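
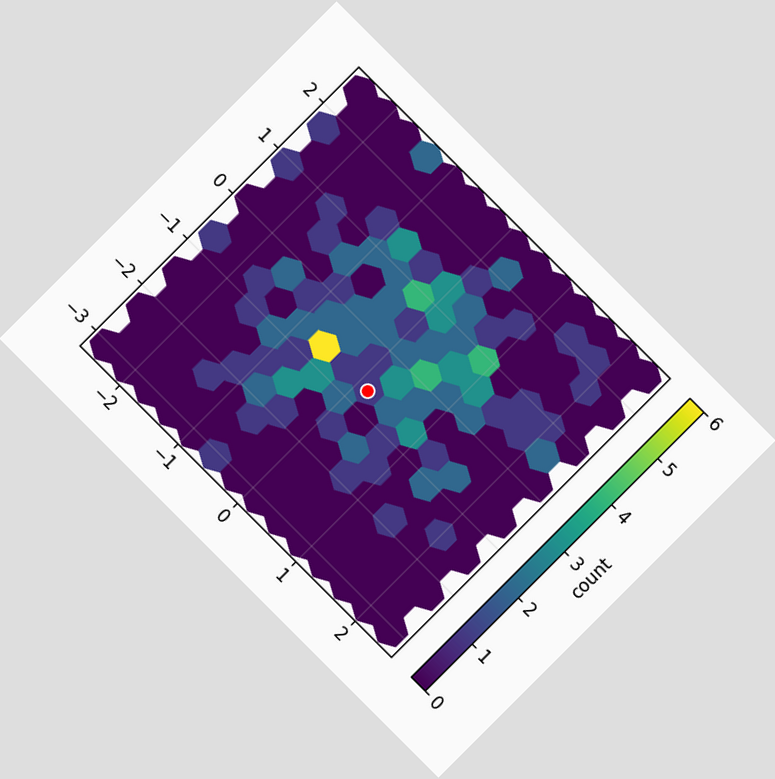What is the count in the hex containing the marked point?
The chart is tilted about 45° clockwise. The marked hex reads 1 on the colorbar.

1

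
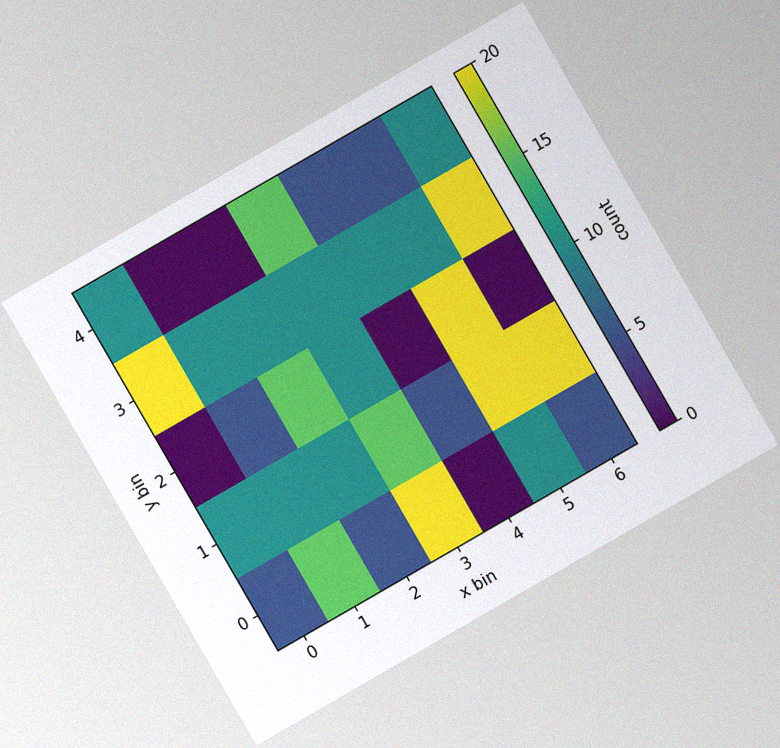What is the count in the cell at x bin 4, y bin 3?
The chart is tilted about 30° counter-clockwise, with some photo noise. Matching the cell (4, 3) against the colorbar gives 10.

10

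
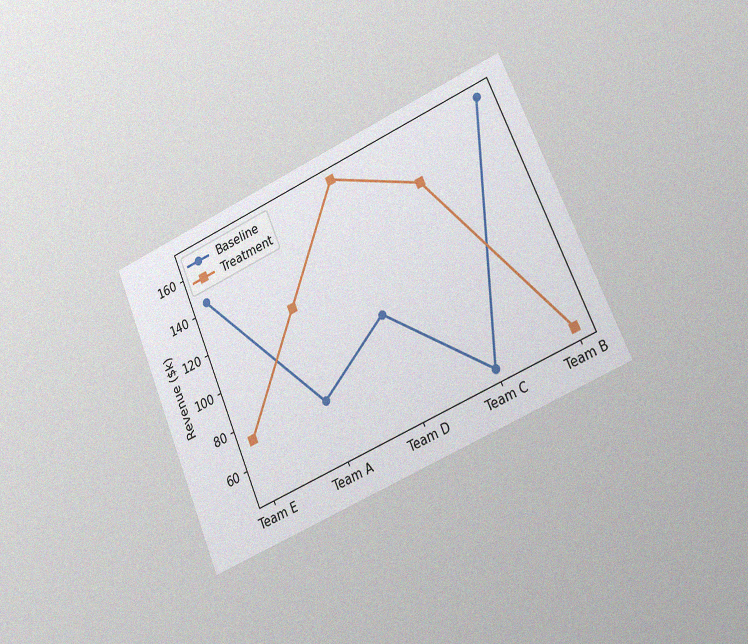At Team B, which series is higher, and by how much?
The chart is tilted about 24° counter-clockwise and viewed slightly from the right, with some photo noise. At Team B, Baseline sits above the other line by $120k.

Baseline, by $120k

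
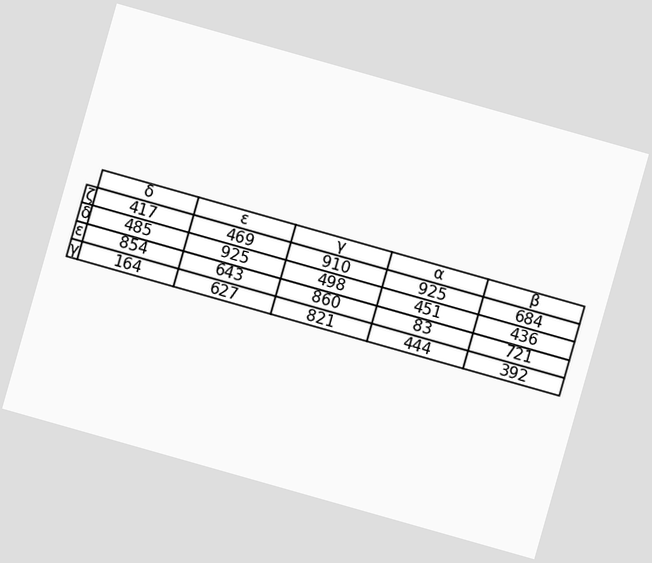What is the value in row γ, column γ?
The chart is tilted about 16° clockwise. The (γ, γ) cell reads 821.

821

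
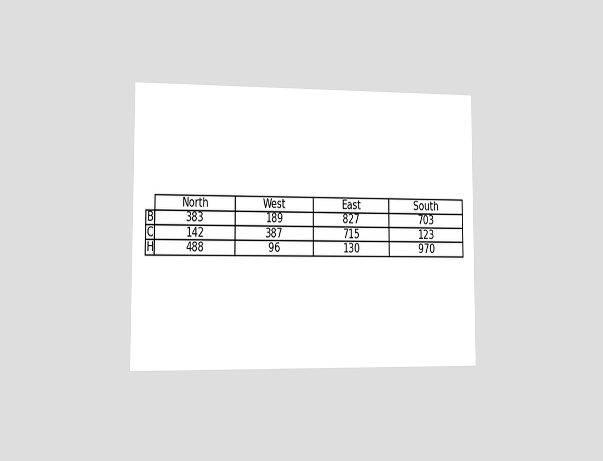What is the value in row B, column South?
703

The chart is viewed slightly from the left. The (B, South) cell reads 703.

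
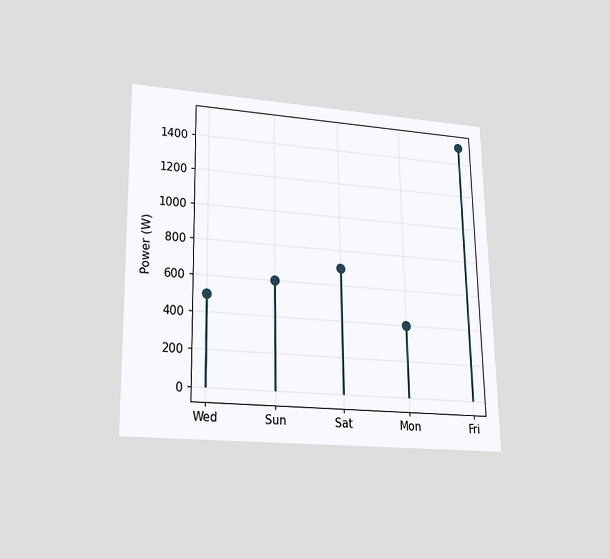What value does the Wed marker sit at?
The chart is viewed slightly from below. The Wed marker sits at 500W.

500W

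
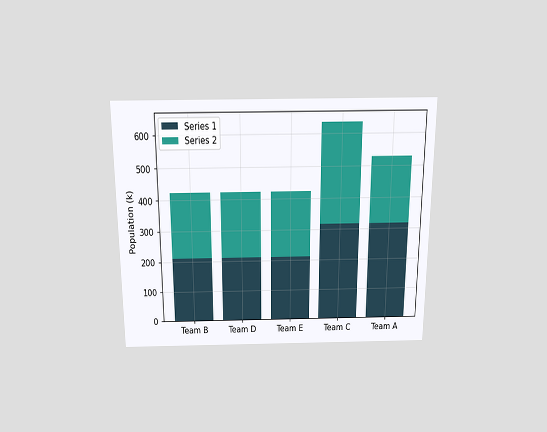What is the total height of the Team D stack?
424k

The chart is viewed slightly from above. The Team D stack's top reaches 424k on the y-axis.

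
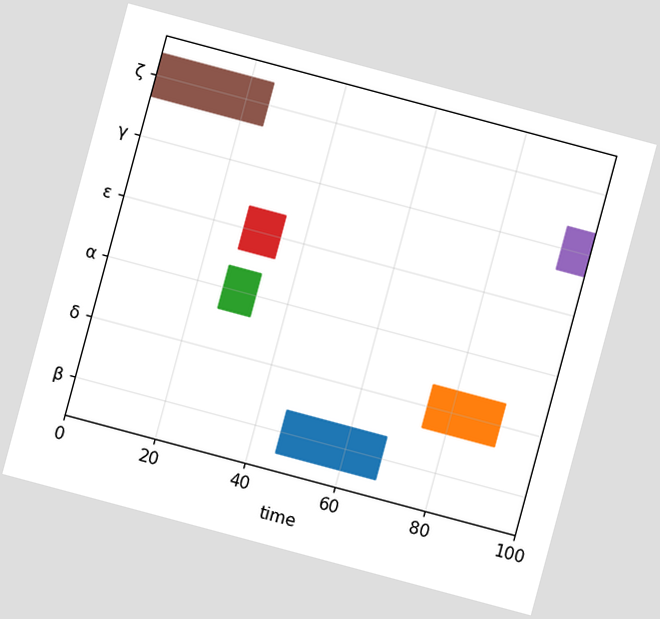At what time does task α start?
26

The chart is tilted about 15° clockwise. The α bar begins at t=26.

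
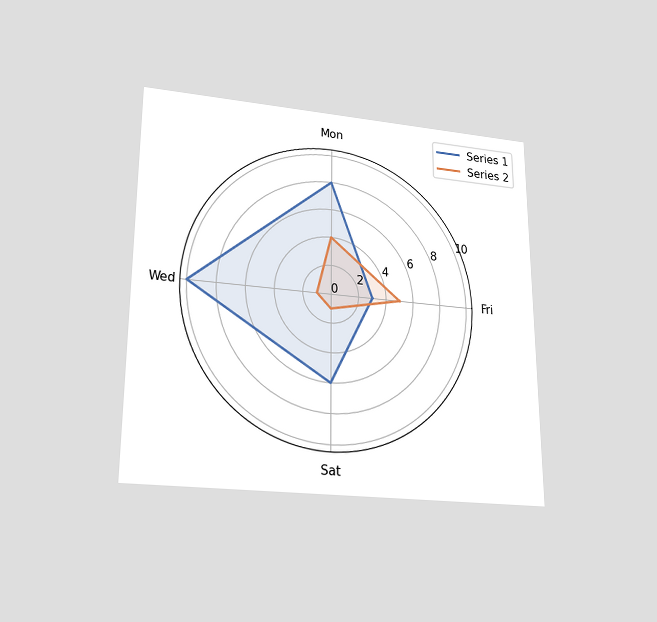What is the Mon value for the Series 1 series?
8

The chart is viewed slightly from below. On the Mon axis, Series 1 reaches 8.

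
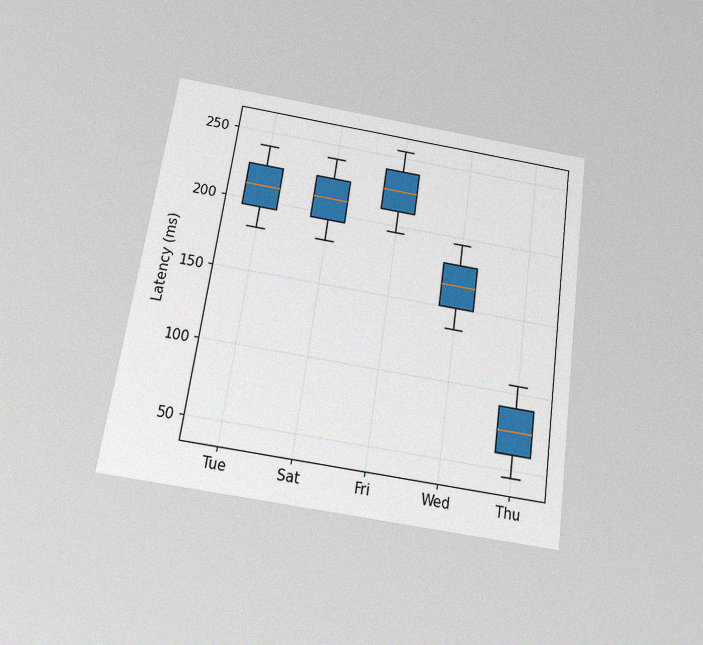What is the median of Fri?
225ms

The chart is tilted about 8° clockwise and viewed slightly from below, with some photo noise. The median line in the Fri box sits at 225ms.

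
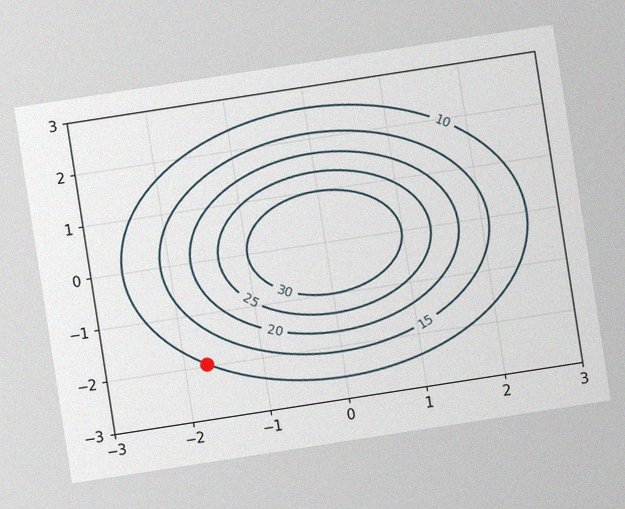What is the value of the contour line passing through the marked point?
The chart is tilted about 9° counter-clockwise, with some photo noise. The marked point sits on the contour labelled 10.

10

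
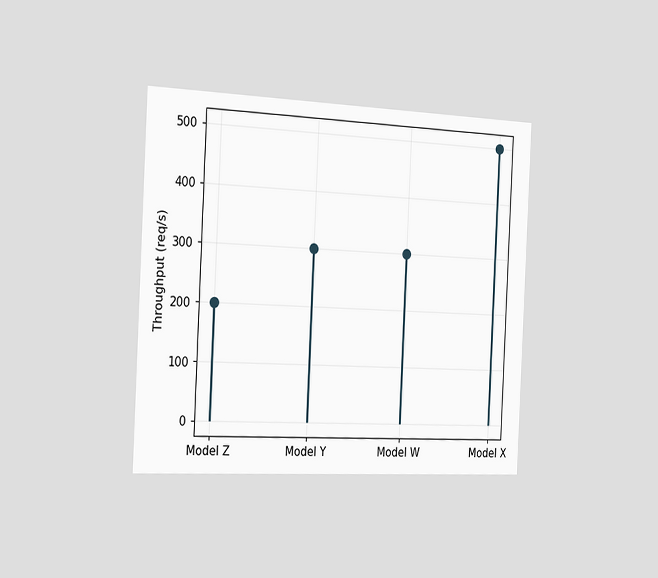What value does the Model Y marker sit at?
The chart is tilted about 3° clockwise and viewed slightly from the left. The Model Y marker sits at 300req/s.

300req/s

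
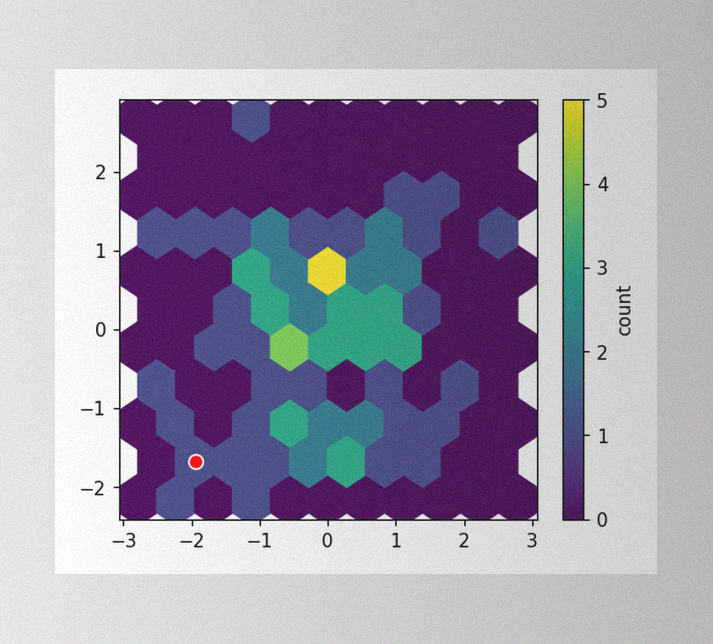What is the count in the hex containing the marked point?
1

The image has some photo noise and uneven lighting. The marked hex reads 1 on the colorbar.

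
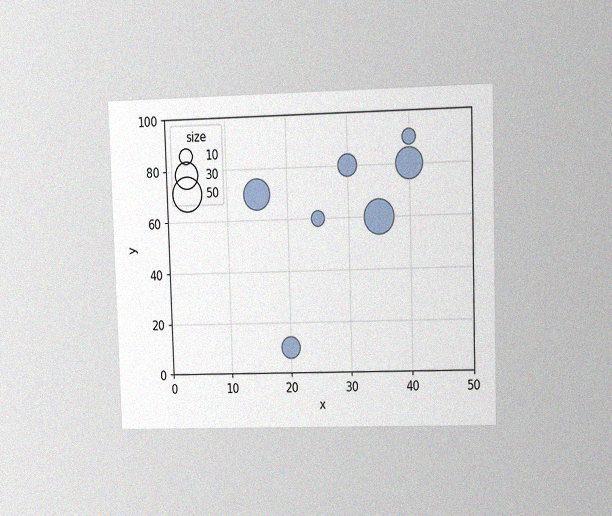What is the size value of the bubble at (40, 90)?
The chart is viewed at a slight angle, with some photo noise. Matching the bubble at (40, 90) against the size legend gives 10.

10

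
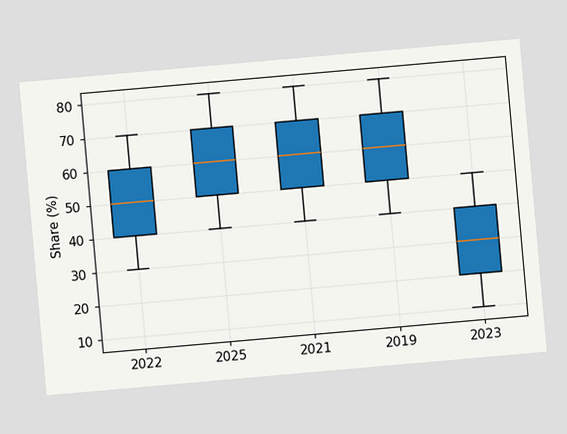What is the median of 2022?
The chart is tilted about 5° counter-clockwise. The median line in the 2022 box sits at 50%.

50%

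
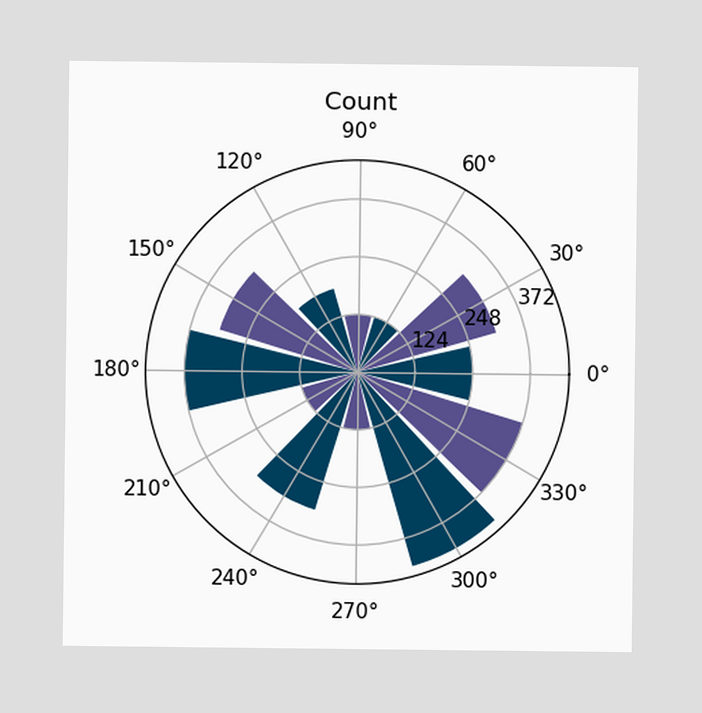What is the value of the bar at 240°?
The bar at 240° reaches 310 on the radial axis.

310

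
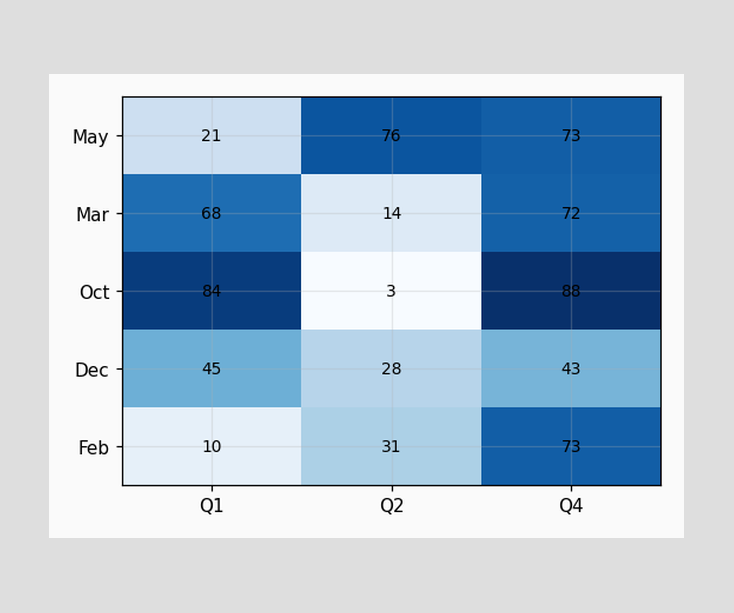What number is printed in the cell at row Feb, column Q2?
The (Feb, Q2) cell reads 31.

31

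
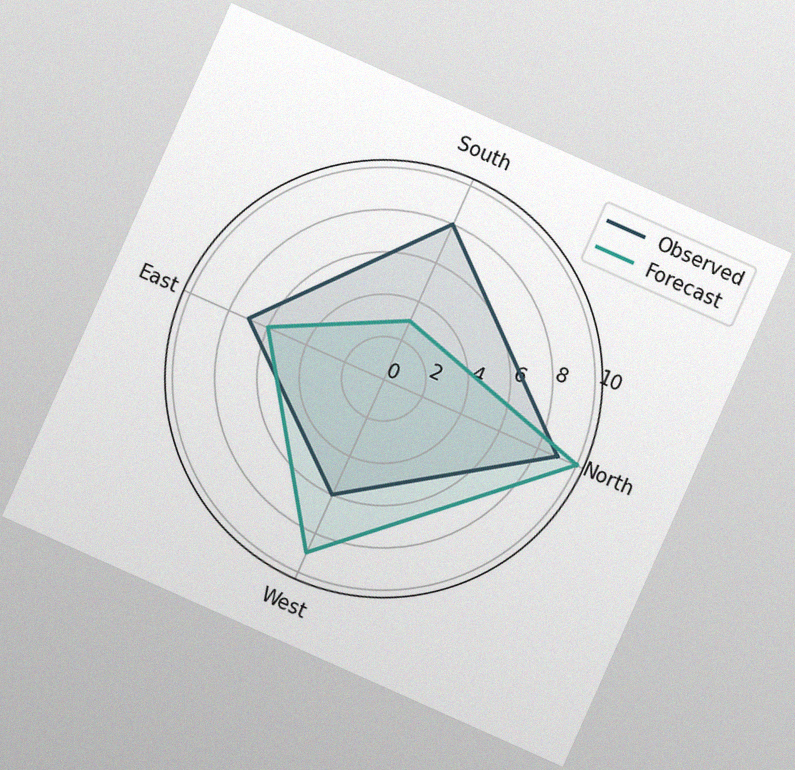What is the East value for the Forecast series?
6

The chart is tilted about 24° clockwise, with some photo noise. On the East axis, Forecast reaches 6.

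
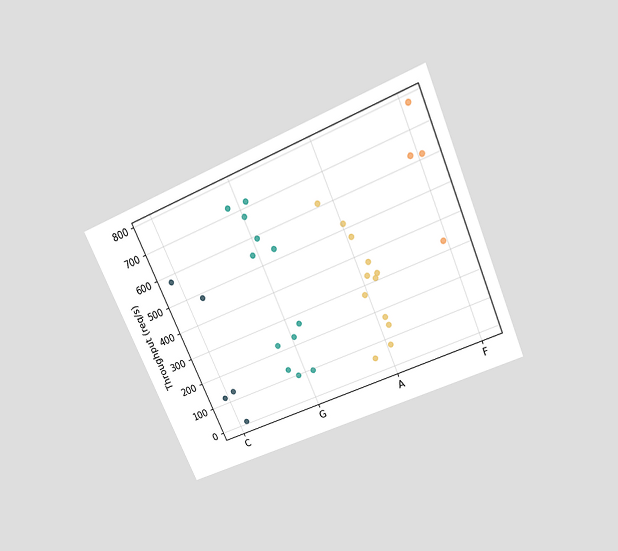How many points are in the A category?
The chart is tilted about 24° counter-clockwise and viewed slightly from above. Counting the markers in the A column gives 12.

12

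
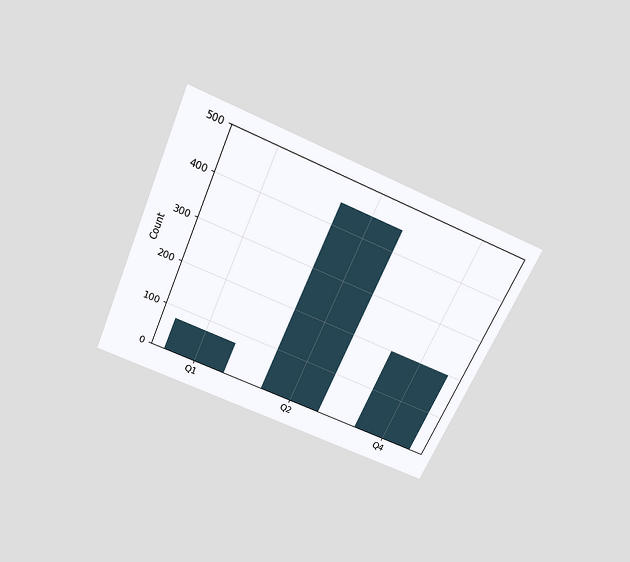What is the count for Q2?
The chart is tilted about 24° clockwise and viewed slightly from above. Reading along the chart's y-axis, the Q2 bar reaches 450.

450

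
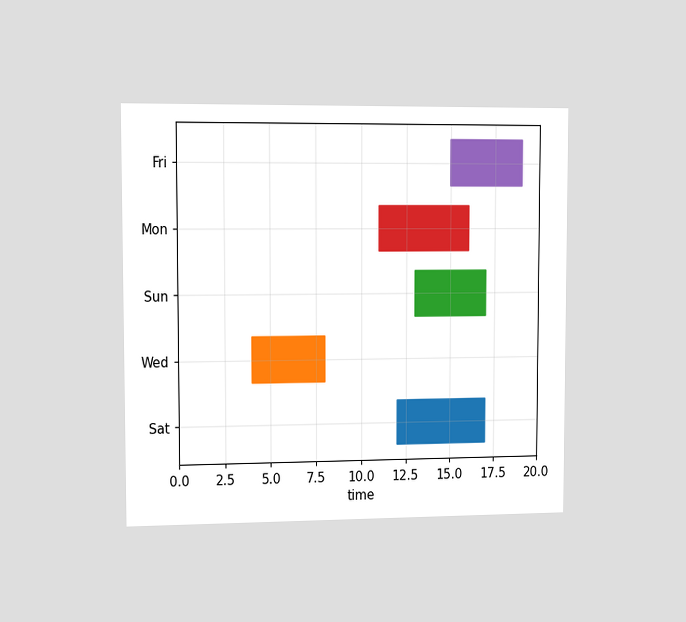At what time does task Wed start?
4

The chart is viewed slightly from the left. The Wed bar begins at t=4.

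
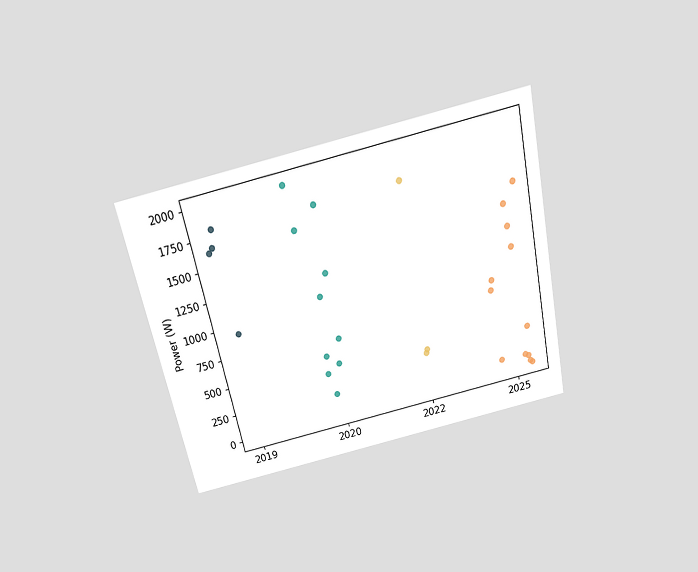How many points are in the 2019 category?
The chart is tilted about 12° counter-clockwise and viewed slightly from above. Counting the markers in the 2019 column gives 4.

4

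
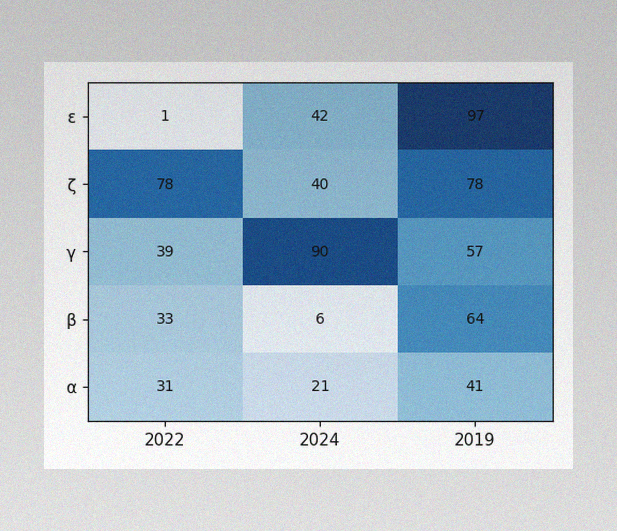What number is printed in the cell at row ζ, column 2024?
The image has some photo noise and uneven lighting. The (ζ, 2024) cell reads 40.

40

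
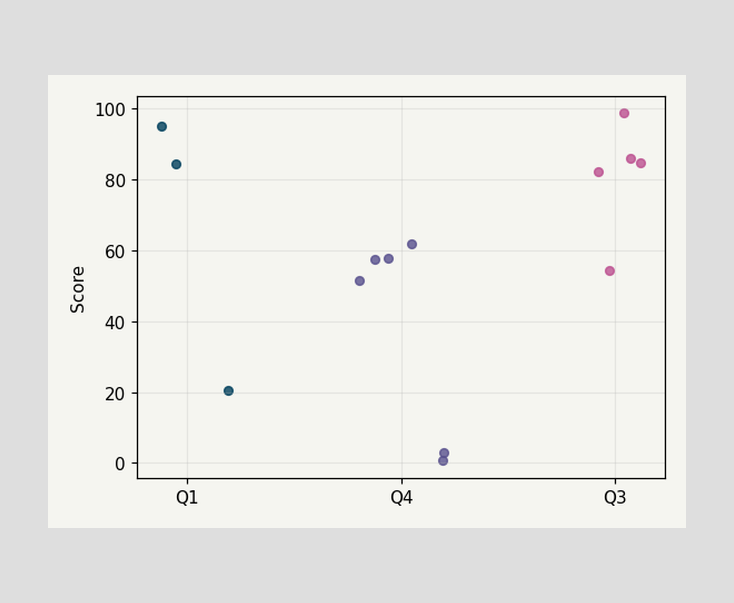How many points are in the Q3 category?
Counting the markers in the Q3 column gives 5.

5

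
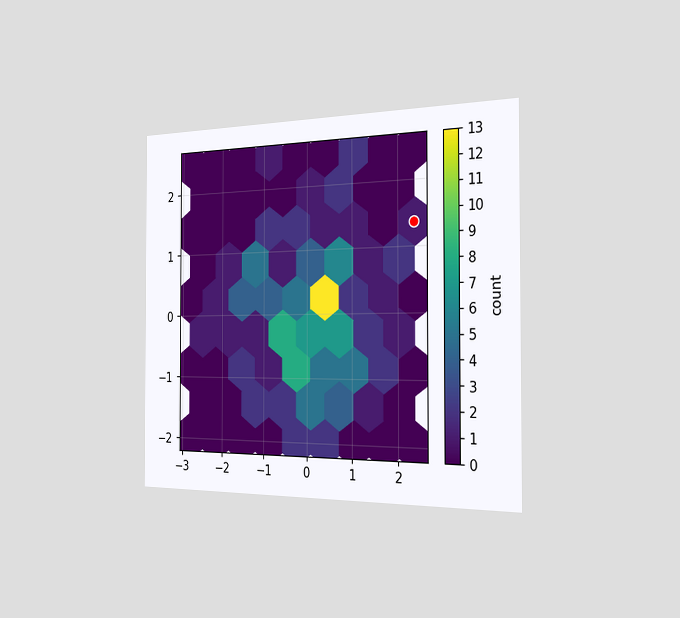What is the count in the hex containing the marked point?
1

The chart is viewed slightly from the right. The marked hex reads 1 on the colorbar.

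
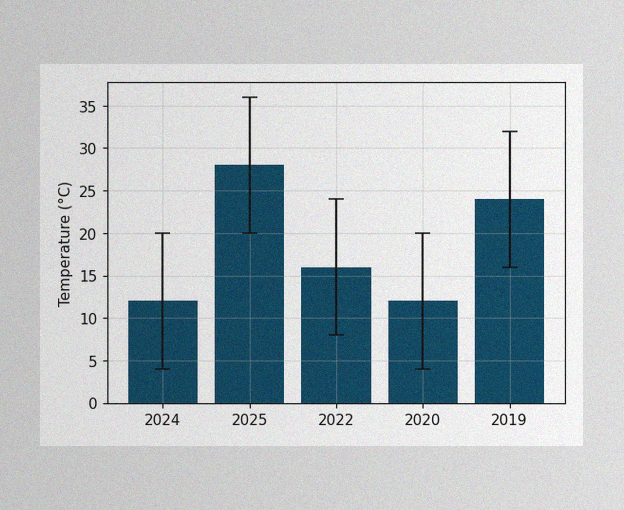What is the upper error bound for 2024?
The image has some photo noise and uneven lighting. The 2024 bar's upper whisker reaches 20°C.

20°C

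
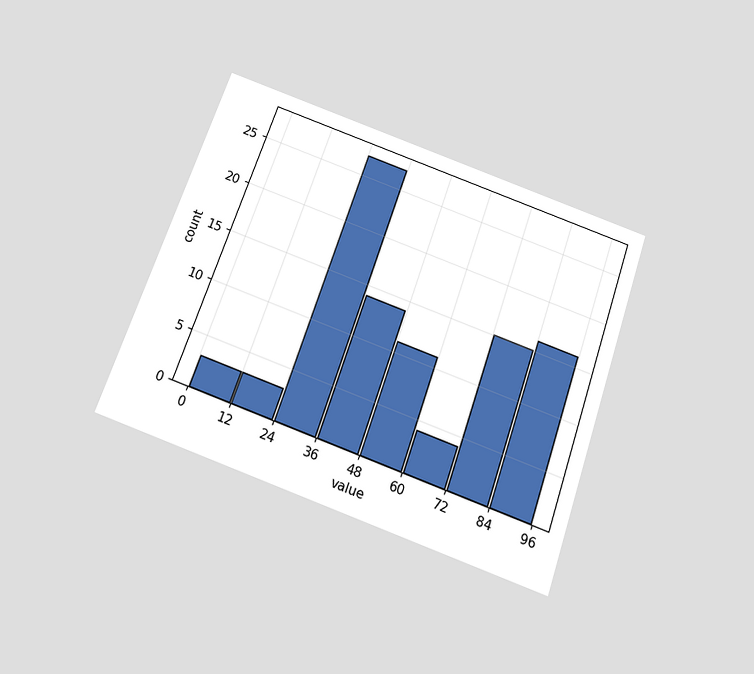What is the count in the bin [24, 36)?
The chart is tilted about 19° clockwise and viewed slightly from below. The [24, 36) bin has height 27.

27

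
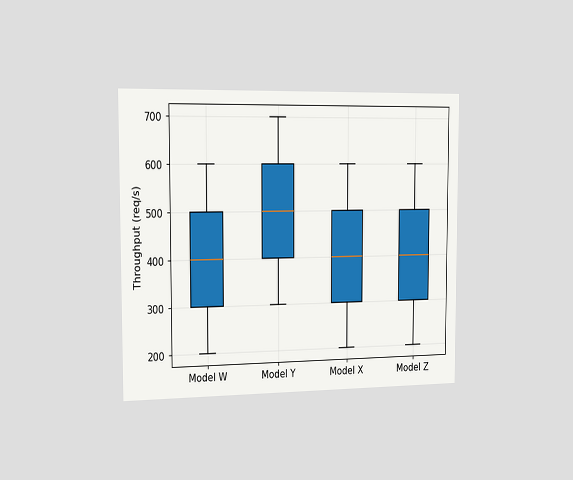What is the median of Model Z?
The chart is viewed slightly from the left. The median line in the Model Z box sits at 400req/s.

400req/s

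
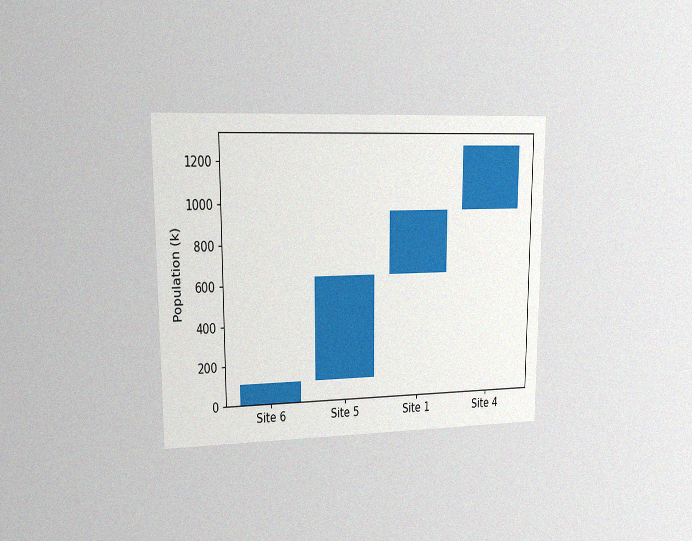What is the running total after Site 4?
1272k

The chart is viewed at a slight angle, with some photo noise. After Site 4 the running total reaches 1272k.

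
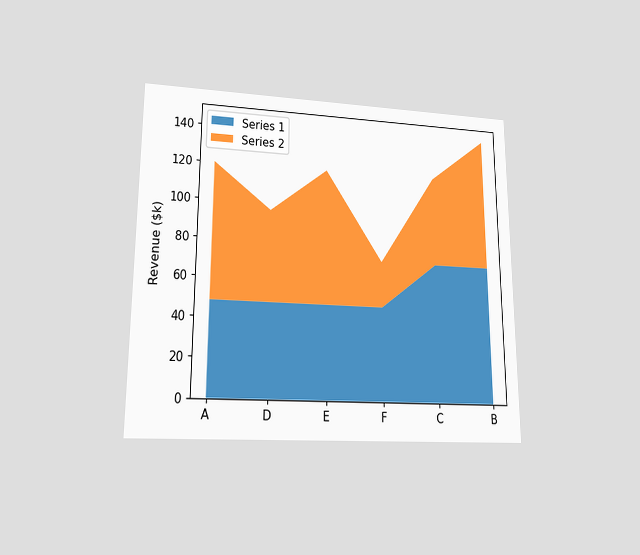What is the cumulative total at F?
The chart is viewed at a slight angle. The stacked total at F reaches $72k.

$72k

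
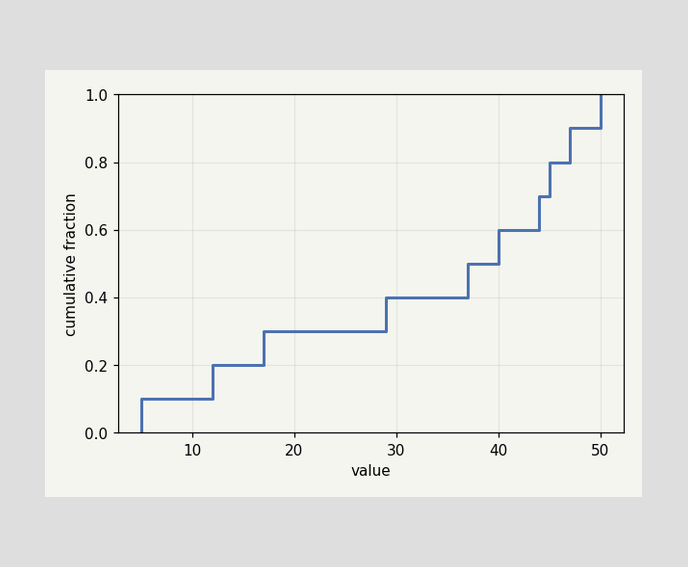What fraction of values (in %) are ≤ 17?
30%

At x=17 the ECDF step is at 30%.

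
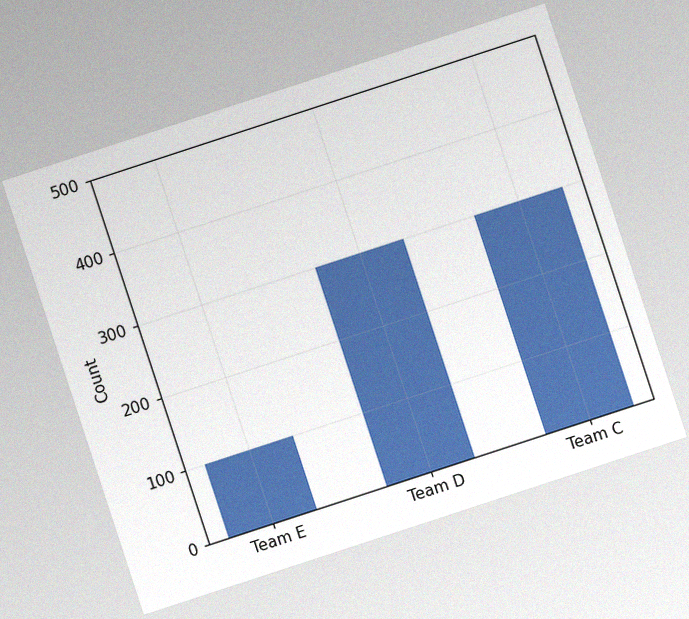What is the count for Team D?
300

The chart is tilted about 18° counter-clockwise, with some photo noise. Reading along the chart's y-axis, the Team D bar reaches 300.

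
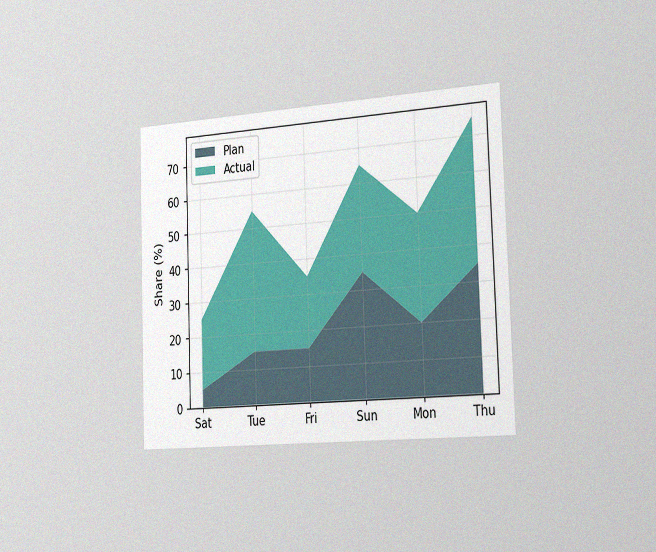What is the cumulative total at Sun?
65%

The chart is viewed slightly from the right, with some photo noise. The stacked total at Sun reaches 65%.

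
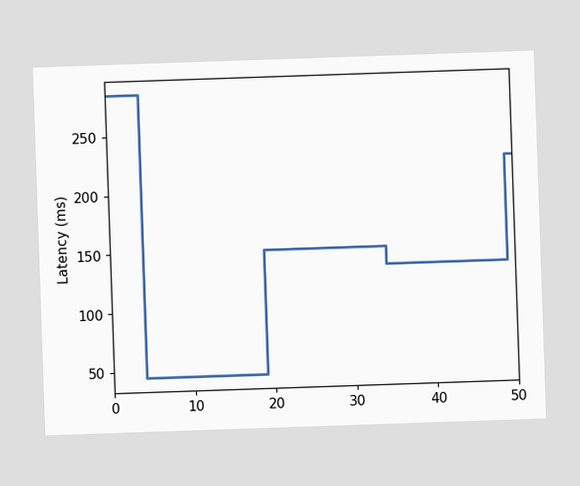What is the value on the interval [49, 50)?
225ms

On [49, 50) the step sits at 225ms.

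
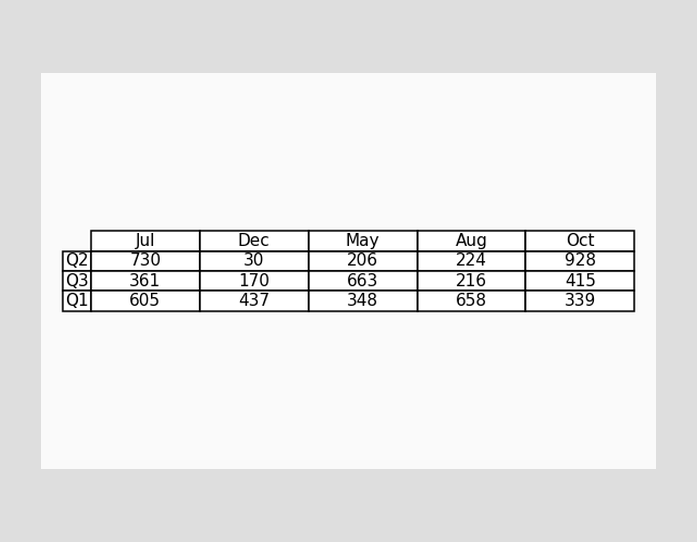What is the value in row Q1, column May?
348

The (Q1, May) cell reads 348.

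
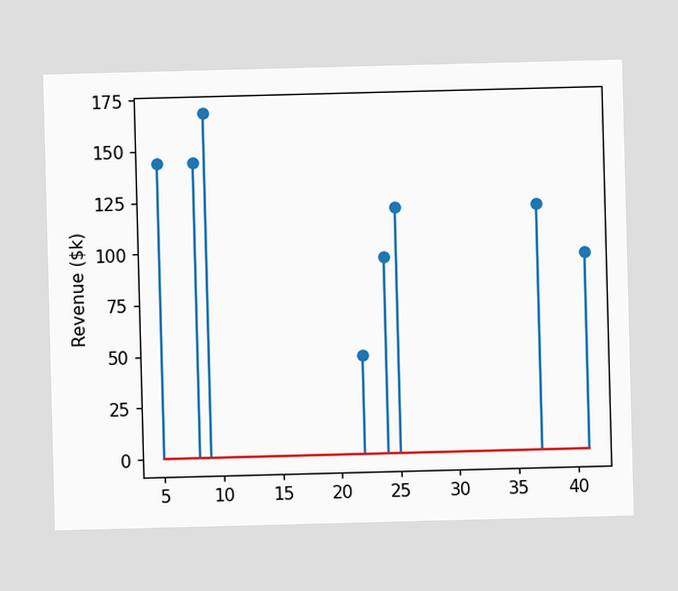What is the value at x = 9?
$168k

The stem at x=9 reaches $168k.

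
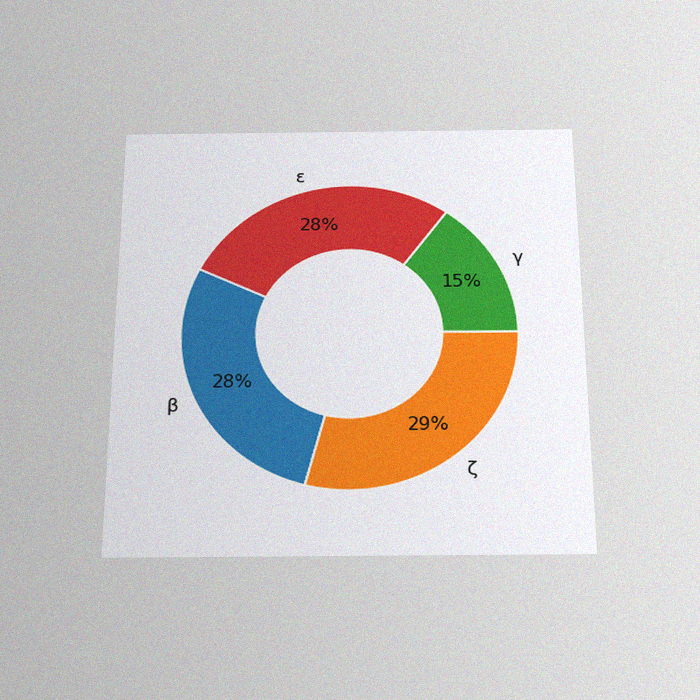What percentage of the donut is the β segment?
The chart is viewed slightly from below, with some photo noise. The β segment takes up 28% of the ring.

28%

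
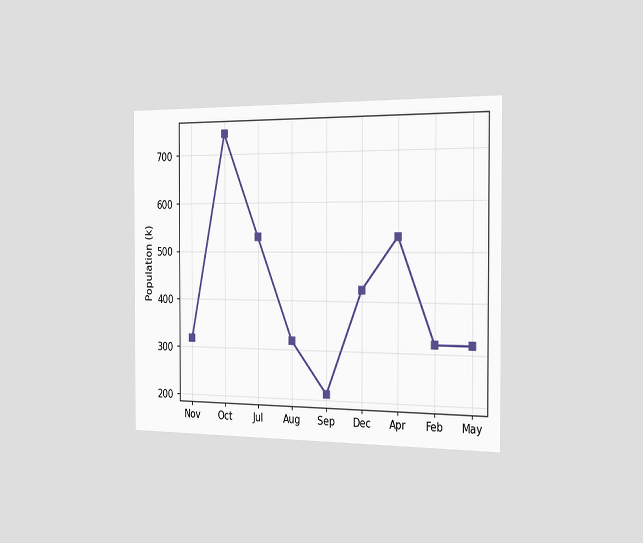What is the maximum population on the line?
The chart is viewed slightly from the right. The highest point is at Oct, and reading across to the y-axis gives 742k.

742k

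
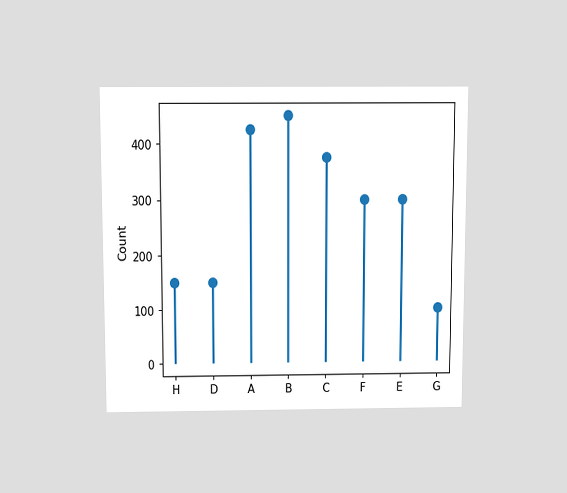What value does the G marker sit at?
The chart is viewed slightly from above. The G marker sits at 100.

100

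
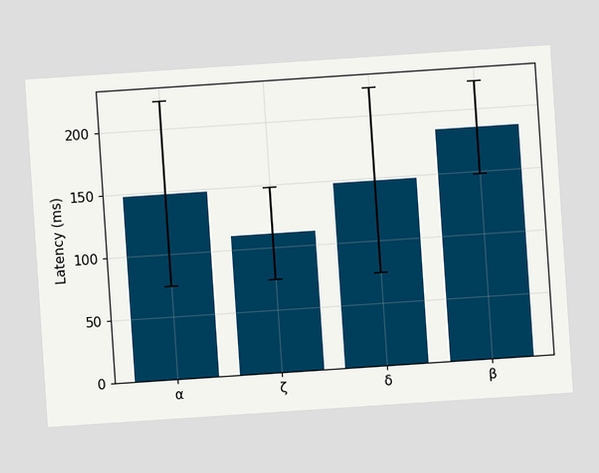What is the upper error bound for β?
222ms

The chart is tilted about 4° counter-clockwise. The β bar's upper whisker reaches 222ms.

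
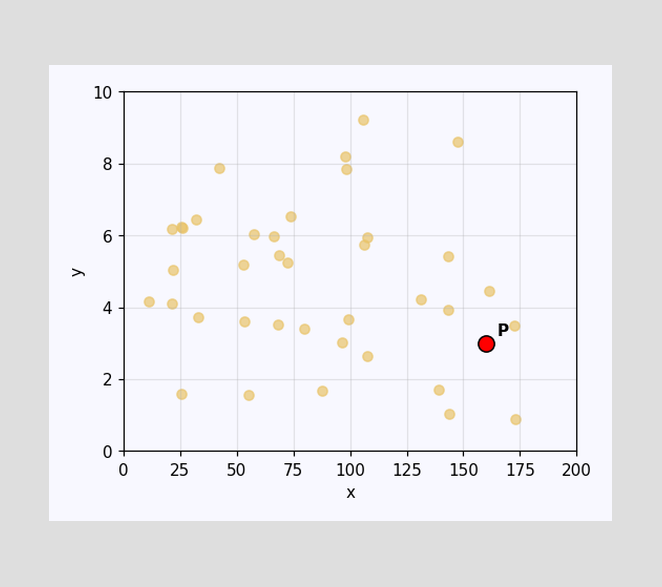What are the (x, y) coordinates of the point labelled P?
(160, 3)

Following the gridlines from P to each axis, P sits at (160, 3).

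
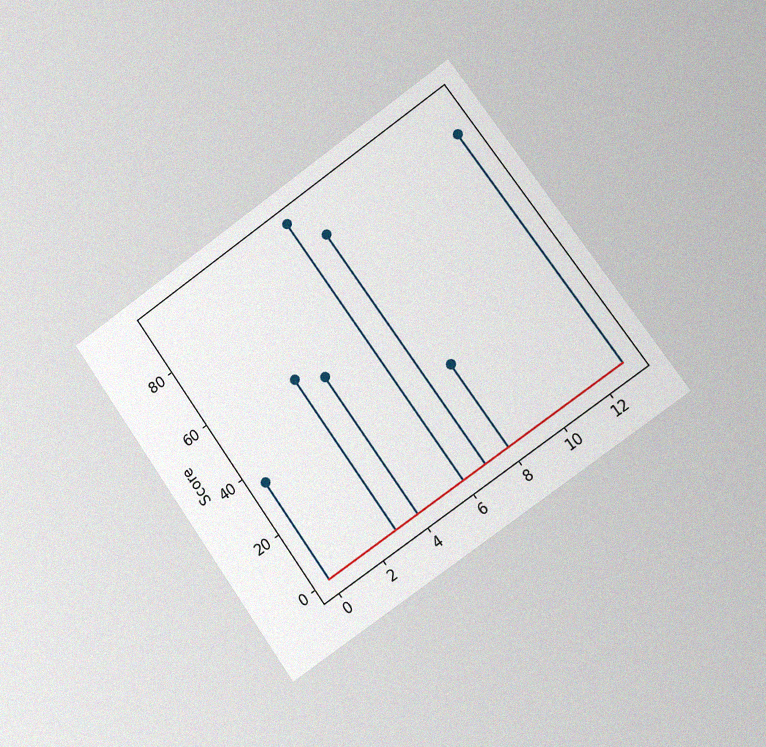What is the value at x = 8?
30

The chart is tilted about 35° counter-clockwise and viewed slightly from the right, with some photo noise. The stem at x=8 reaches 30.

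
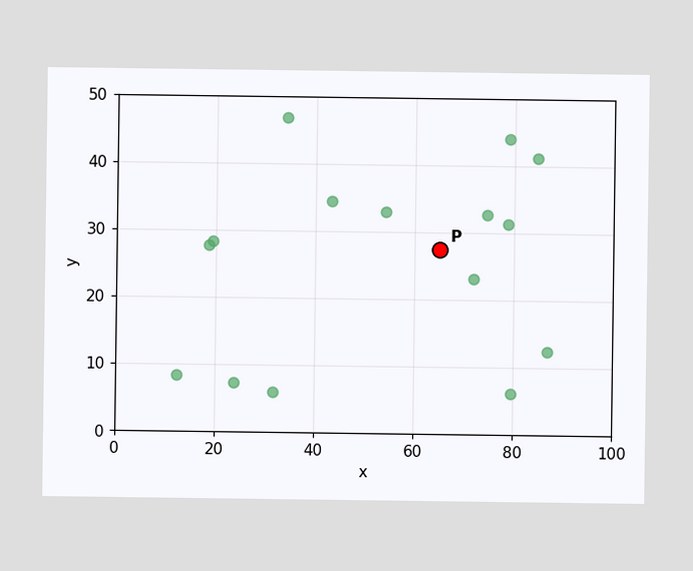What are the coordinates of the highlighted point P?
Following the gridlines from P to each axis, P sits at (65, 27.5).

(65, 27.5)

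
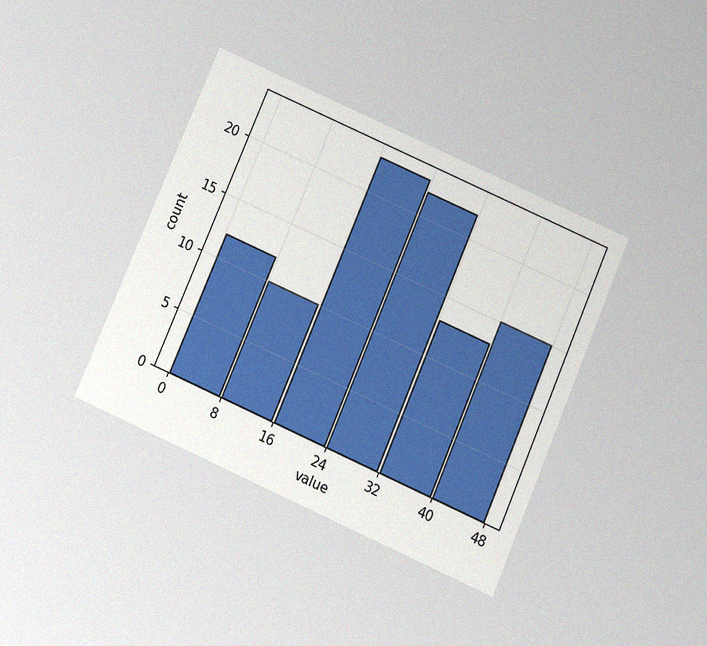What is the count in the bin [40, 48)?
The chart is tilted about 23° clockwise and viewed slightly from below, with some photo noise. The [40, 48) bin has height 15.

15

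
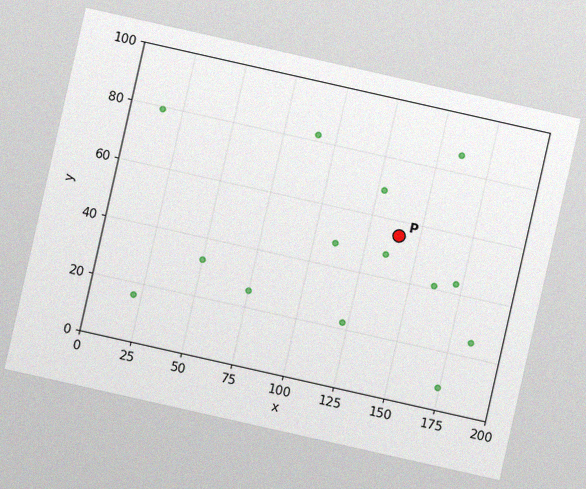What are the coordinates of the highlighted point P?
(140, 55)

The chart is tilted about 13° clockwise, with some photo noise. Following the gridlines from P to each axis, P sits at (140, 55).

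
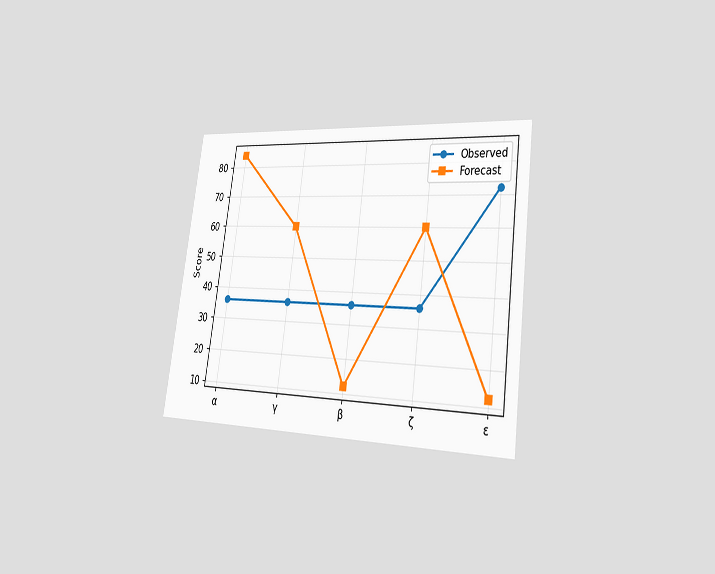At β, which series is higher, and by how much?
The chart is tilted about 8° clockwise and viewed slightly from the right. At β, Observed sits above the other line by 24.

Observed, by 24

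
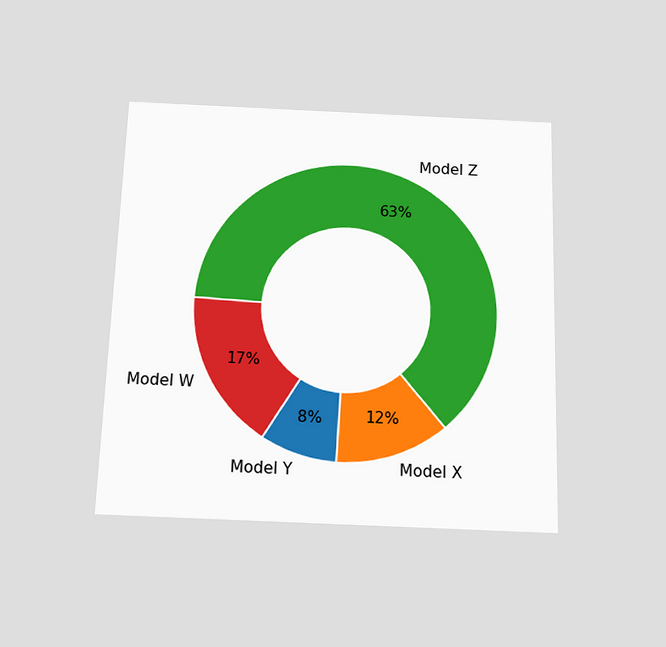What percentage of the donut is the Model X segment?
12%

The chart is viewed slightly from below. The Model X segment takes up 12% of the ring.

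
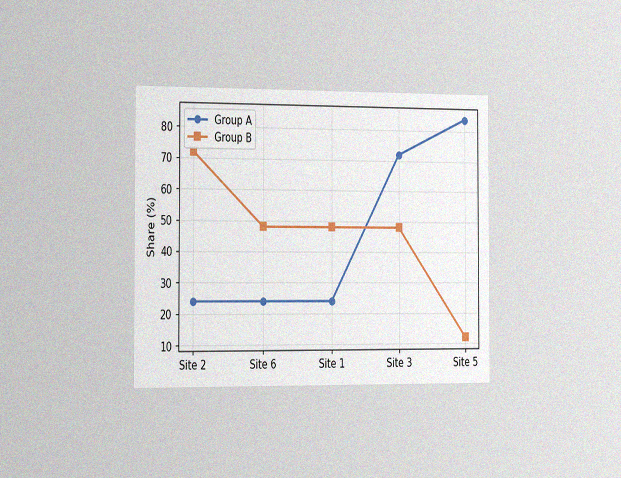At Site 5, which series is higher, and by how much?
The chart is viewed slightly from the left, with some photo noise. At Site 5, Group A sits above the other line by 72%.

Group A, by 72%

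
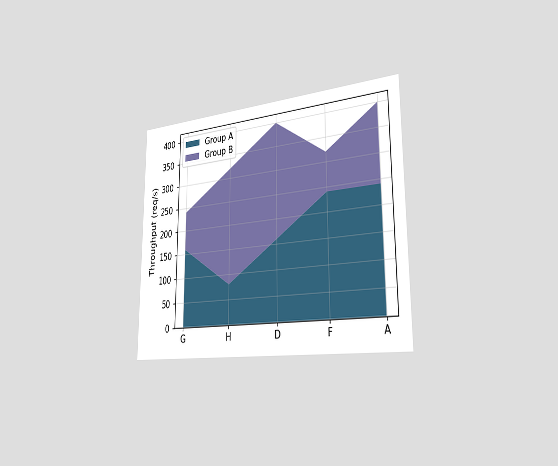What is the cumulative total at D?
400req/s

The chart is viewed slightly from the right. The stacked total at D reaches 400req/s.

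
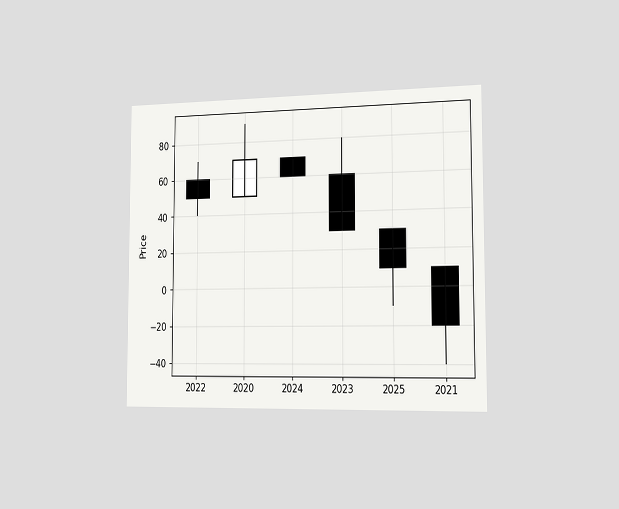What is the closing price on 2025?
10

The chart is viewed slightly from the right. The 2025 candle closes at 10.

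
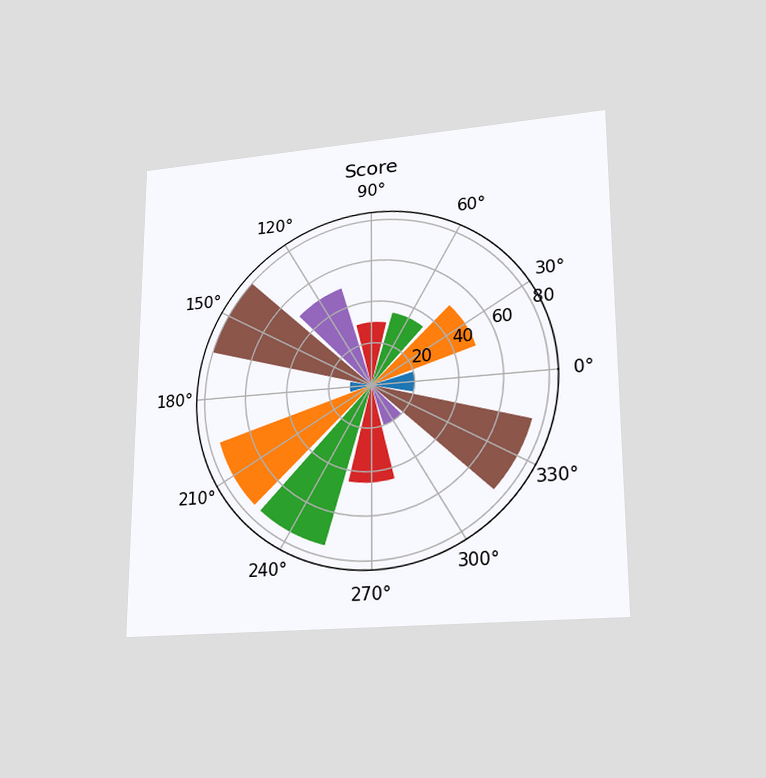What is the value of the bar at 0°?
The chart is viewed at a slight angle. The bar at 0° reaches 20 on the radial axis.

20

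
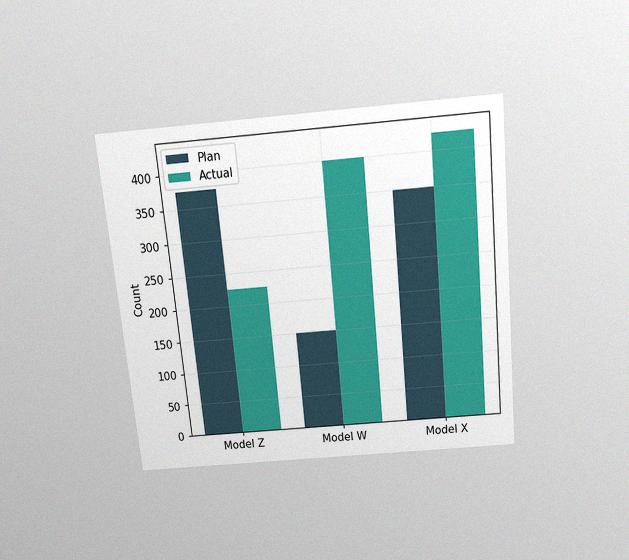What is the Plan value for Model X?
350

The chart is tilted about 5° counter-clockwise and viewed slightly from above, with some photo noise. The Plan bar at Model X reaches 350 on the y-axis.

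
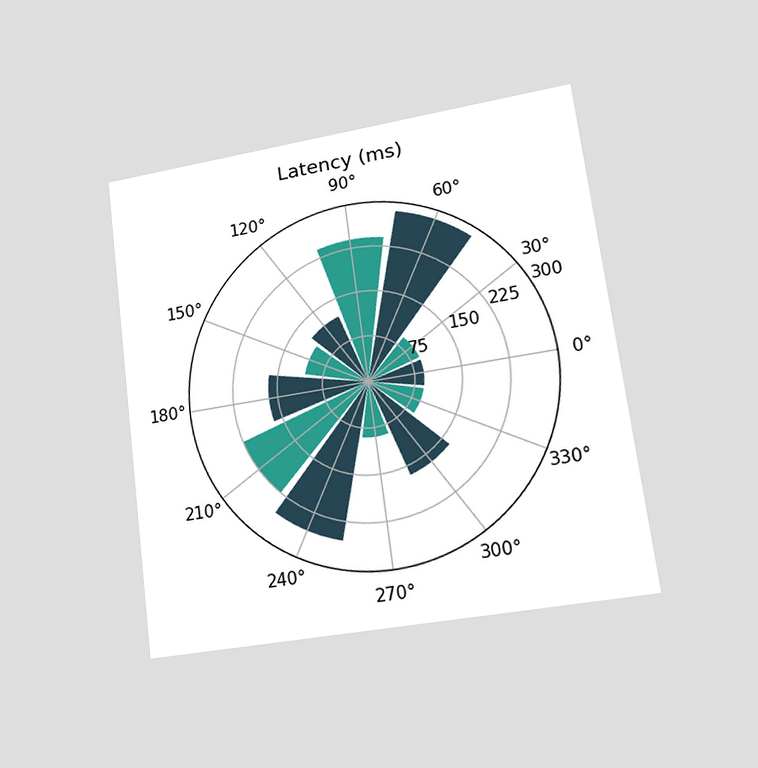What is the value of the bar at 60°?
The chart is tilted about 7° counter-clockwise and viewed at a slight angle. The bar at 60° reaches 285ms on the radial axis.

285ms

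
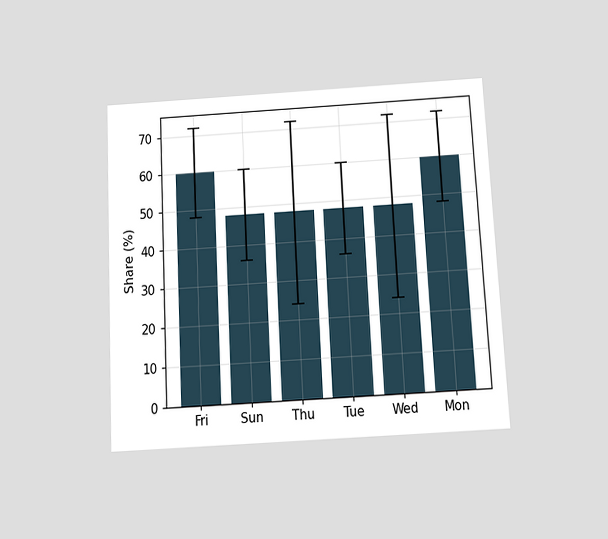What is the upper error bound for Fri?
72%

The chart is tilted about 3° counter-clockwise and viewed slightly from below. The Fri bar's upper whisker reaches 72%.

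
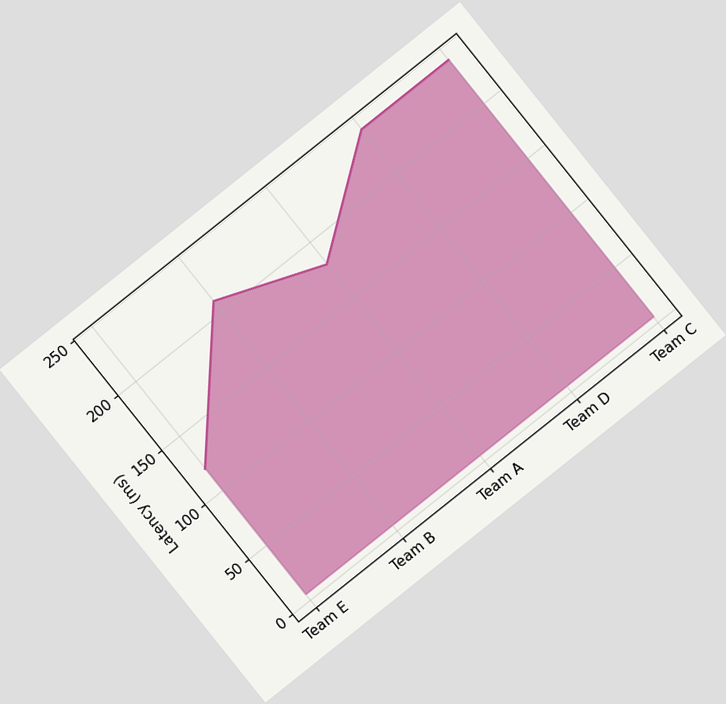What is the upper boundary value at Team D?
240ms

The chart is tilted about 39° counter-clockwise. At Team D the upper boundary is at 240ms.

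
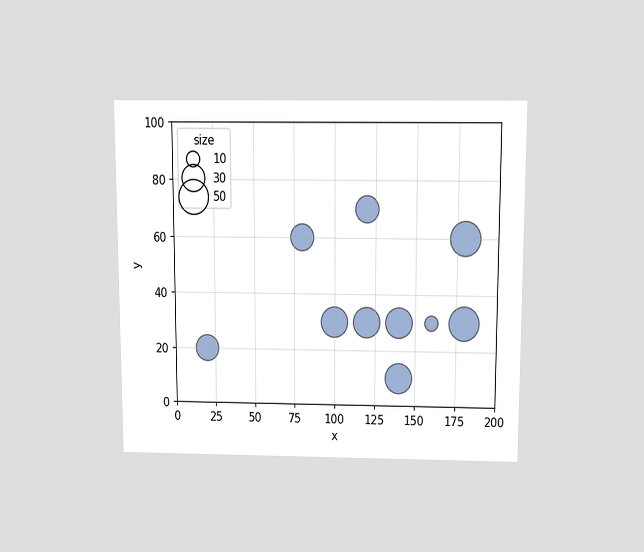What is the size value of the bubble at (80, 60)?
The chart is viewed slightly from above. Matching the bubble at (80, 60) against the size legend gives 30.

30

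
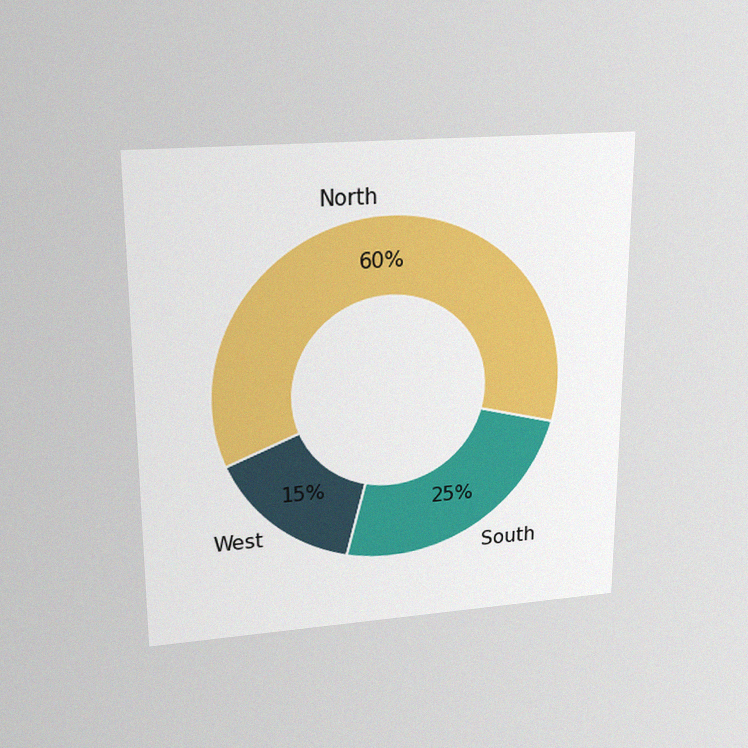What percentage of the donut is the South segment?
The chart is viewed slightly from above, with some photo noise. The South segment takes up 25% of the ring.

25%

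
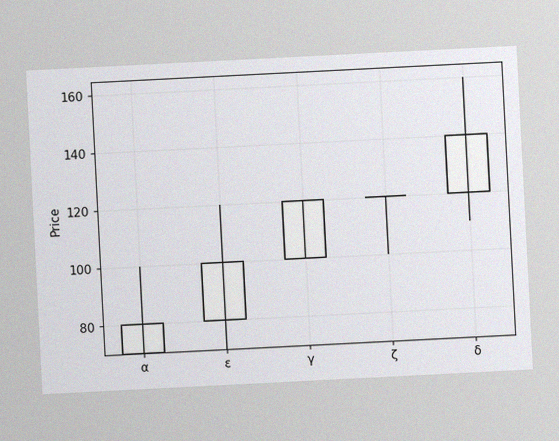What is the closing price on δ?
140

The chart is tilted about 3° counter-clockwise, with some photo noise. The δ candle closes at 140.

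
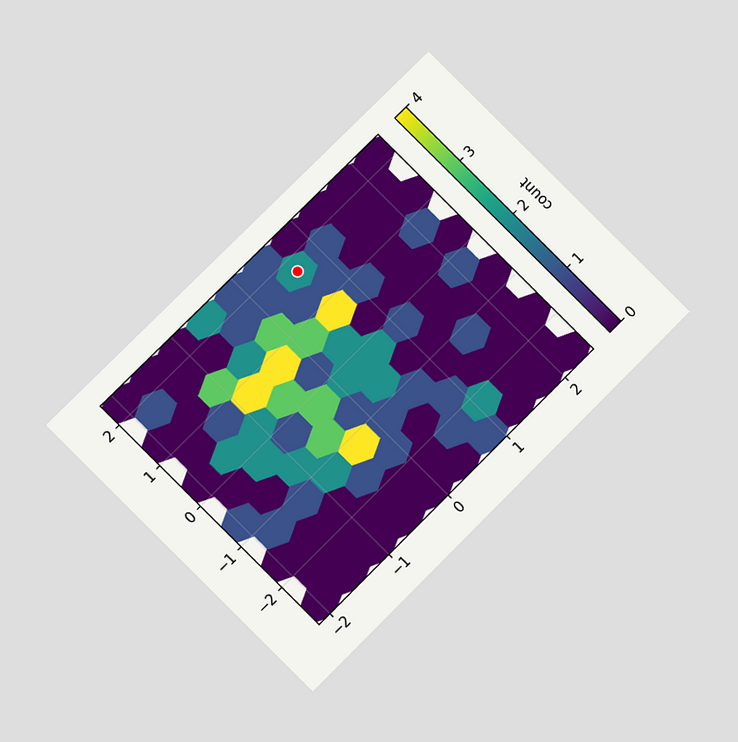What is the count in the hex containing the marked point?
The chart is tilted about 45° counter-clockwise and viewed at a slight angle. The marked hex reads 2 on the colorbar.

2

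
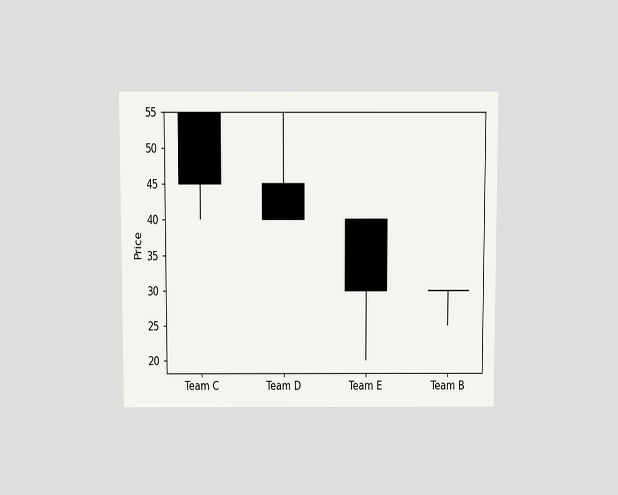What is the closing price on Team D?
The chart is viewed slightly from above. The Team D candle closes at 40.

40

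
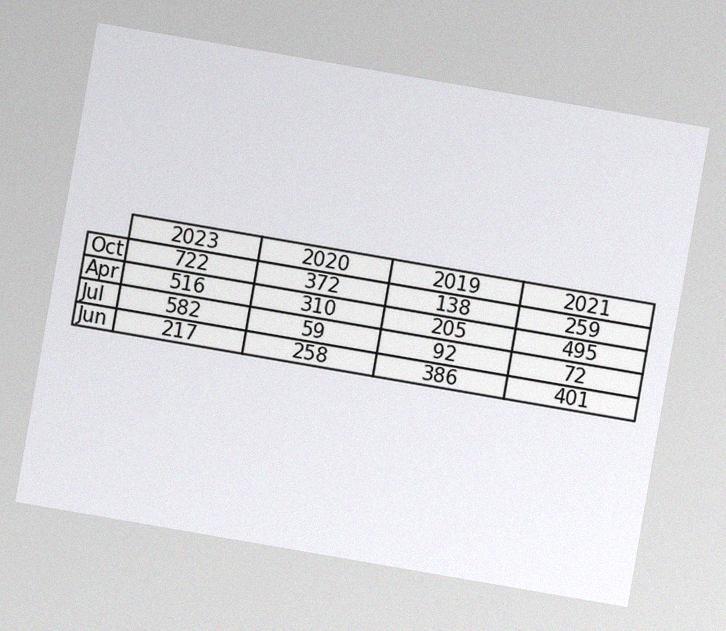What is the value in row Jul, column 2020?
The chart is tilted about 10° clockwise, with some photo noise. The (Jul, 2020) cell reads 59.

59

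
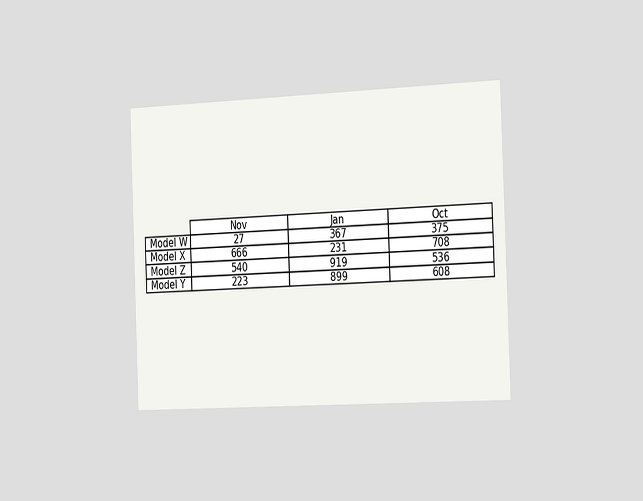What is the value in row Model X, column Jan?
The chart is tilted about 2° counter-clockwise and viewed slightly from the right. The (Model X, Jan) cell reads 231.

231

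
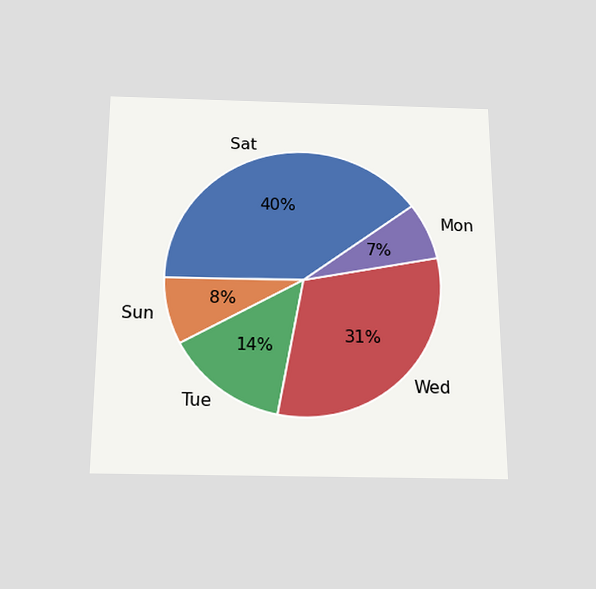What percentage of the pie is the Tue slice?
The chart is viewed slightly from below. The Tue slice takes up 14% of the pie.

14%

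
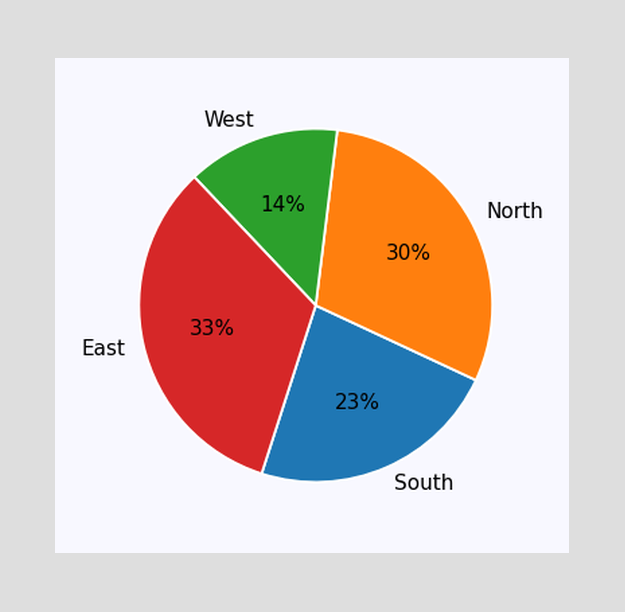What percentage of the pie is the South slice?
23%

The South slice takes up 23% of the pie.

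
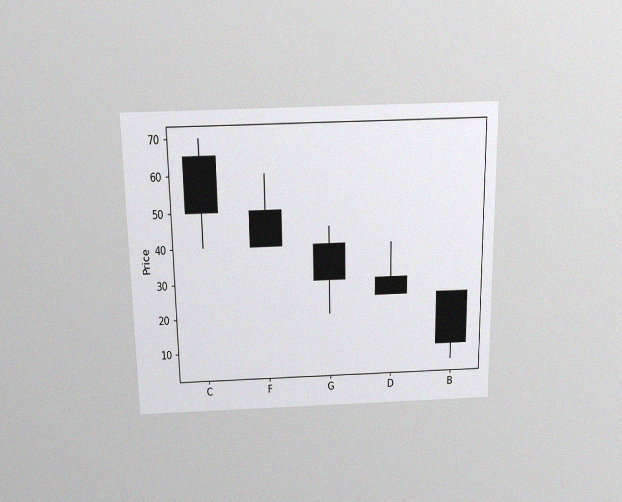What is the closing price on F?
The chart is viewed slightly from above, with some photo noise. The F candle closes at 40.

40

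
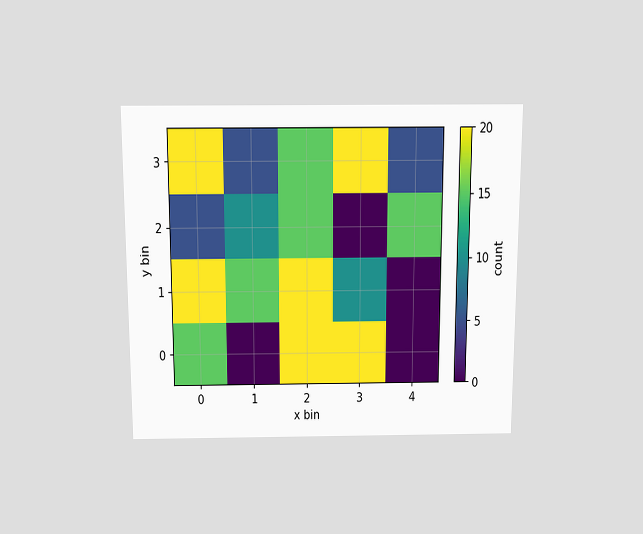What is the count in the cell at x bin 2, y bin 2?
15

The chart is viewed slightly from above. Matching the cell (2, 2) against the colorbar gives 15.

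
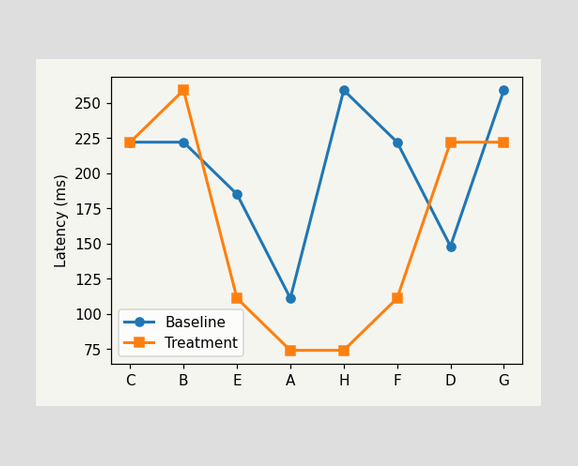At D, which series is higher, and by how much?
At D, Treatment sits above the other line by 74ms.

Treatment, by 74ms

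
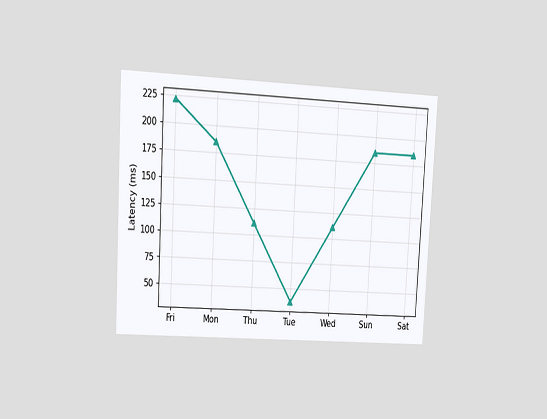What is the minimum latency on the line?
37ms

The chart is tilted about 3° clockwise and viewed at a slight angle. The lowest point is at Tue, and reading across to the y-axis gives 37ms.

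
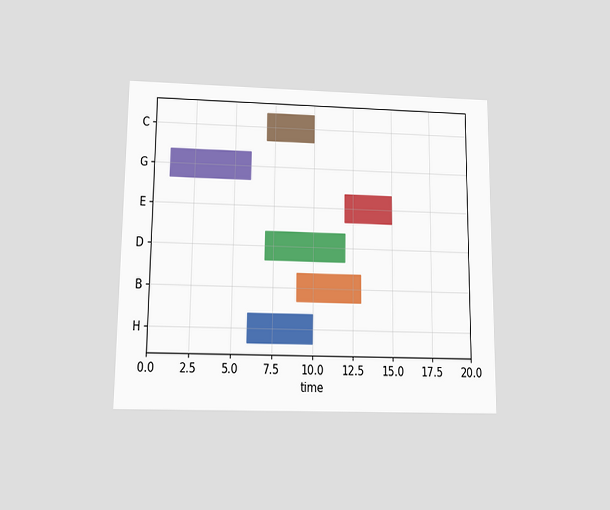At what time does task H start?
6

The chart is viewed slightly from below. The H bar begins at t=6.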